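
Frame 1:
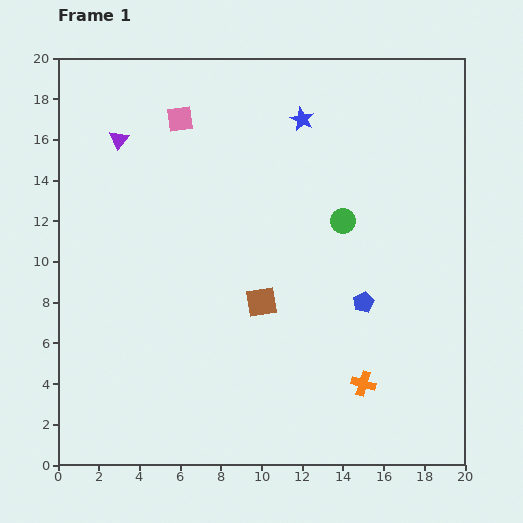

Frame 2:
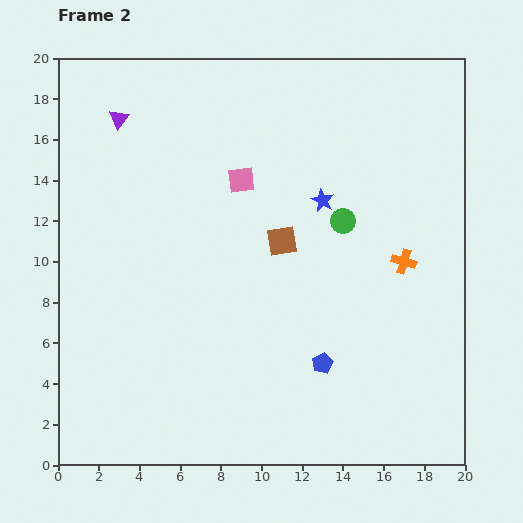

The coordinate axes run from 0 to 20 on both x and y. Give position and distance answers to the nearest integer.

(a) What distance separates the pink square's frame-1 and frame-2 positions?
4

The pink square moved from (6, 17) to (9, 14), a distance of √(3² + 3²) ≈ 4.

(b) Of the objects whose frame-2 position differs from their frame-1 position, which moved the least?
the purple triangle

(moved 1)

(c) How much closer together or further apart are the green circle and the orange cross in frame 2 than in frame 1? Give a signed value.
-4

Distance in frame 1: 8. Distance in frame 2: 4.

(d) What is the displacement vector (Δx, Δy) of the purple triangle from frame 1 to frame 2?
(0, 1)

The purple triangle was at (3, 16) in frame 1 and (3, 17) in frame 2.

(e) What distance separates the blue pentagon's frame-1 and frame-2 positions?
4

The blue pentagon moved from (15, 8) to (13, 5), a distance of √(2² + 3²) ≈ 4.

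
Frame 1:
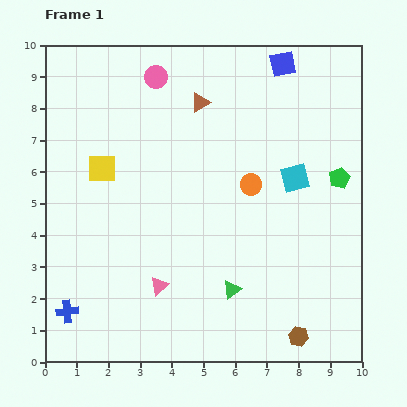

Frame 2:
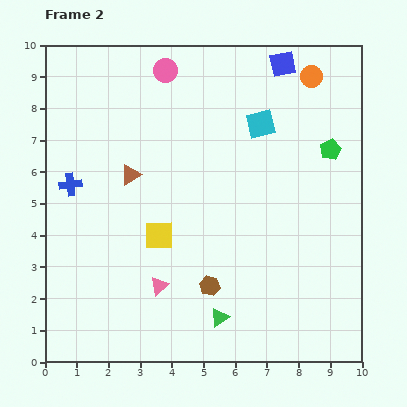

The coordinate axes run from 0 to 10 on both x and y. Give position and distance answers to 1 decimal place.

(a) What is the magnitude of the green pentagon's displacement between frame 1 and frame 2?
0.9

The green pentagon moved from (9.3, 5.8) to (9.0, 6.7), a distance of √(0.3² + 0.9²) ≈ 0.9.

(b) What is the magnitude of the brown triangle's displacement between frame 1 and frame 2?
3.2

The brown triangle moved from (4.9, 8.2) to (2.7, 5.9), a distance of √(2.2² + 2.3²) ≈ 3.2.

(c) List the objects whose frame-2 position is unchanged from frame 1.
the pink triangle, the blue square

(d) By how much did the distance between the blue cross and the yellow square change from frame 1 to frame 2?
-1.4

Distance in frame 1: 4.6. Distance in frame 2: 3.2.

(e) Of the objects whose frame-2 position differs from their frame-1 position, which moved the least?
the pink circle

(moved 0.4)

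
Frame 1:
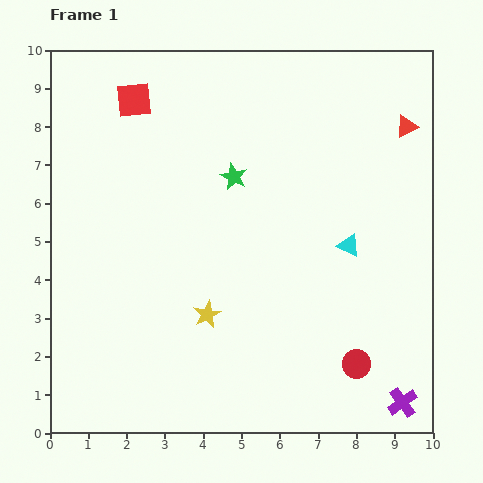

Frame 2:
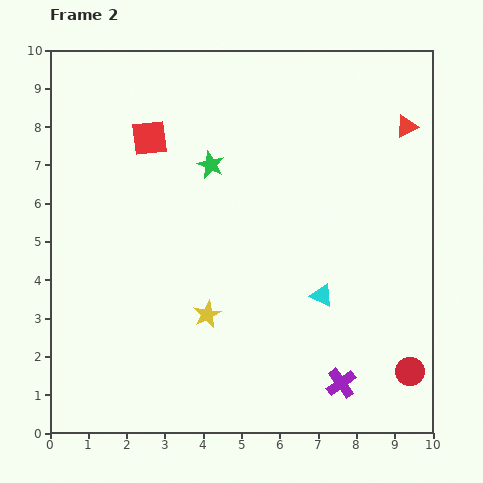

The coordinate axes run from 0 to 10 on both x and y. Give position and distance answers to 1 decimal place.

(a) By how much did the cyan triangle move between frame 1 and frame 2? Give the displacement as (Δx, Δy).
(-0.7, -1.3)

The cyan triangle was at (7.8, 4.9) in frame 1 and (7.1, 3.6) in frame 2.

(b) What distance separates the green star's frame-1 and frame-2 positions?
0.7

The green star moved from (4.8, 6.7) to (4.2, 7.0), a distance of √(0.6² + 0.3²) ≈ 0.7.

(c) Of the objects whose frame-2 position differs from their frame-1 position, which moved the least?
the green star

(moved 0.7)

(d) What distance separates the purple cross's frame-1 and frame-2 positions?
1.7

The purple cross moved from (9.2, 0.8) to (7.6, 1.3), a distance of √(1.6² + 0.5²) ≈ 1.7.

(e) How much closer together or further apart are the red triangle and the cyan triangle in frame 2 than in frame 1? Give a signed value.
+1.5

Distance in frame 1: 3.4. Distance in frame 2: 4.9.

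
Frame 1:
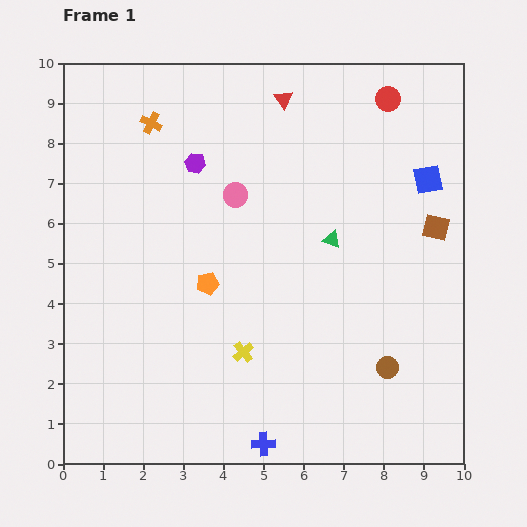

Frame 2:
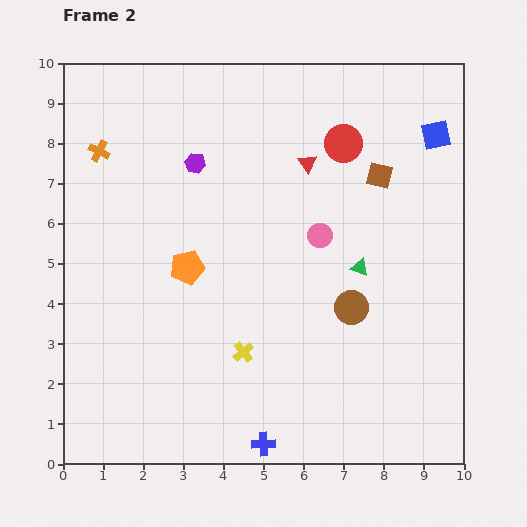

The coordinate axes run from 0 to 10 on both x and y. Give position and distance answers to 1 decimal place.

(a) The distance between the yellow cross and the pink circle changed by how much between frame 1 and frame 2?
-0.4

Distance in frame 1: 3.9. Distance in frame 2: 3.5.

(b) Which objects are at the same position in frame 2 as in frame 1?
the yellow cross, the blue cross, the purple hexagon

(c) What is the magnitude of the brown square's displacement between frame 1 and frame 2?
1.9

The brown square moved from (9.3, 5.9) to (7.9, 7.2), a distance of √(1.4² + 1.3²) ≈ 1.9.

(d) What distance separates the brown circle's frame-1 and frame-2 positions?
1.7

The brown circle moved from (8.1, 2.4) to (7.2, 3.9), a distance of √(0.9² + 1.5²) ≈ 1.7.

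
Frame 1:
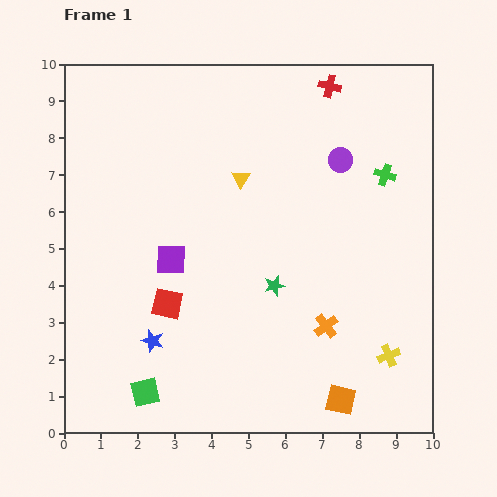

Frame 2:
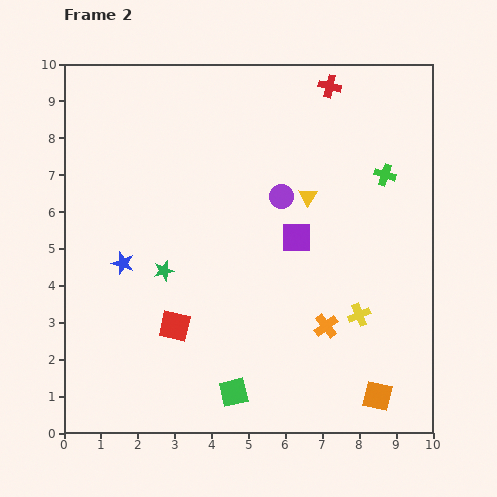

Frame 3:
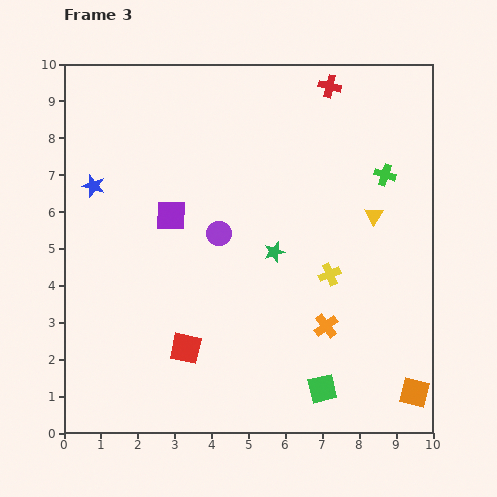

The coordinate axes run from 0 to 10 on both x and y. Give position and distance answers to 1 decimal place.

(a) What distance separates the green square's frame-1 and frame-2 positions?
2.4

The green square moved from (2.2, 1.1) to (4.6, 1.1), a distance of √(2.4² + 0.0²) ≈ 2.4.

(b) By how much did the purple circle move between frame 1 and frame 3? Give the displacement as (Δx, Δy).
(-3.3, -2.0)

The purple circle was at (7.5, 7.4) in frame 1 and (4.2, 5.4) in frame 3.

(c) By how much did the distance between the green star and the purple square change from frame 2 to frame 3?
-0.7

Distance in frame 2: 3.7. Distance in frame 3: 3.0.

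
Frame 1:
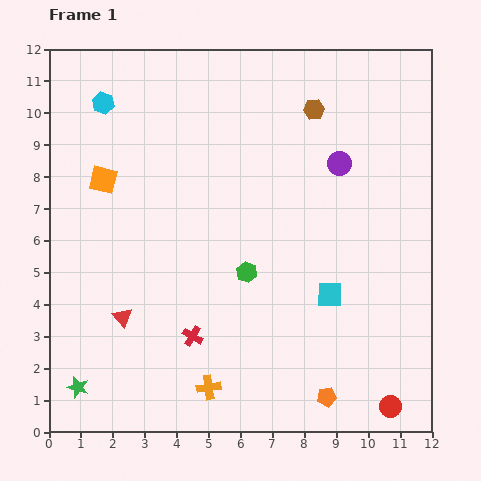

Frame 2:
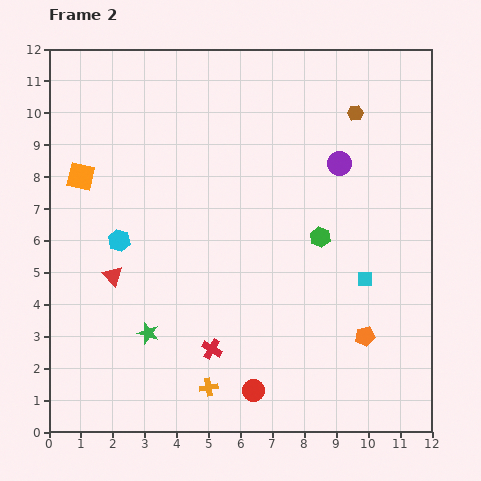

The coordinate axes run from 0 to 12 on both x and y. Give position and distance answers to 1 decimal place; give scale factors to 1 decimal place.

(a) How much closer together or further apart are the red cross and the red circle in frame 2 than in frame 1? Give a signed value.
-4.8

Distance in frame 1: 6.6. Distance in frame 2: 1.8.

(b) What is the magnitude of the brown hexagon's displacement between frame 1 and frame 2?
1.3

The brown hexagon moved from (8.3, 10.1) to (9.6, 10.0), a distance of √(1.3² + 0.1²) ≈ 1.3.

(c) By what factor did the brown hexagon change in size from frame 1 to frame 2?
0.8×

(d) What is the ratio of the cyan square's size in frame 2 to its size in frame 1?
0.6×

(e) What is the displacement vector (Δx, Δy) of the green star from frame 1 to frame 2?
(2.2, 1.7)

The green star was at (0.9, 1.4) in frame 1 and (3.1, 3.1) in frame 2.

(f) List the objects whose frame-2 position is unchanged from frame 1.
the purple circle, the orange cross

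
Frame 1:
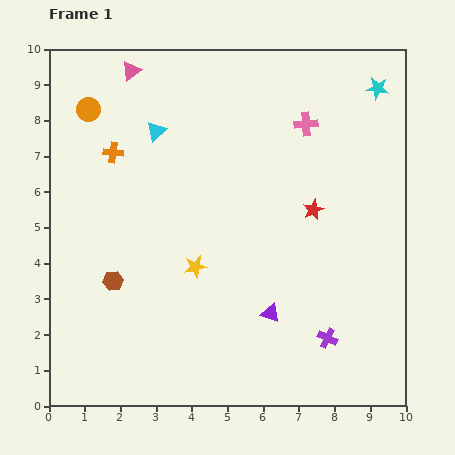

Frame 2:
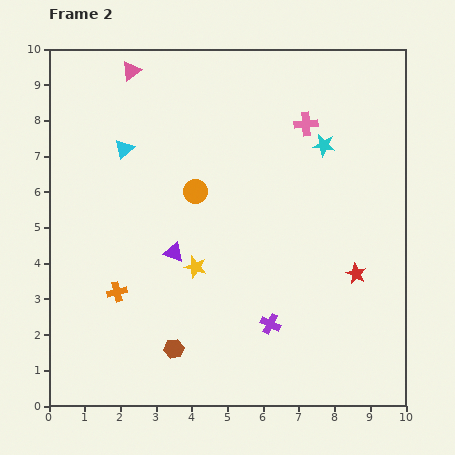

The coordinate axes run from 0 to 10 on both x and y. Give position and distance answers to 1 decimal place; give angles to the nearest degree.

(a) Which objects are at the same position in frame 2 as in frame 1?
the pink triangle, the pink cross, the yellow star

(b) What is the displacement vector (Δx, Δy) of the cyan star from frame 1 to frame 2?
(-1.5, -1.6)

The cyan star was at (9.2, 8.9) in frame 1 and (7.7, 7.3) in frame 2.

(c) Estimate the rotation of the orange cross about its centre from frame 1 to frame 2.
22° counter-clockwise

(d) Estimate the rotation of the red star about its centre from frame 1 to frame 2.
20° counter-clockwise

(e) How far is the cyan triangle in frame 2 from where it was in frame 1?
1.0

The cyan triangle moved from (3.0, 7.7) to (2.1, 7.2), a distance of √(0.9² + 0.5²) ≈ 1.0.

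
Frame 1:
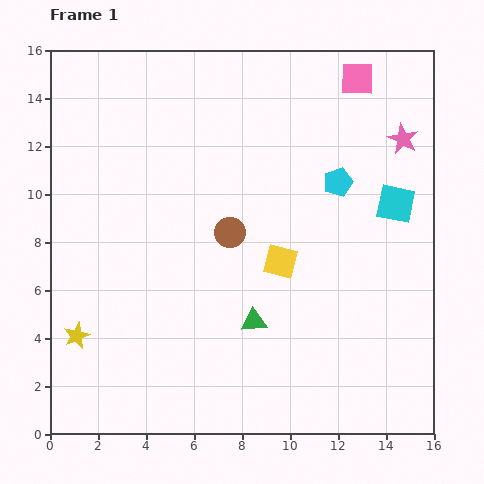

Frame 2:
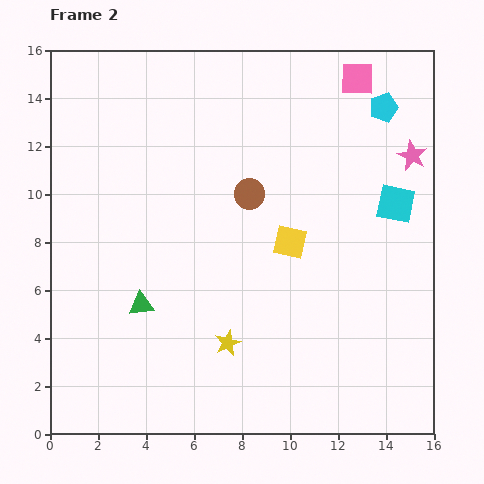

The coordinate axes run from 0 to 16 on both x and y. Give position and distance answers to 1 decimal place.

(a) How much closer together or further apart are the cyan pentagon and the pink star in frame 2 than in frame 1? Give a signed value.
-0.9

Distance in frame 1: 3.2. Distance in frame 2: 2.3.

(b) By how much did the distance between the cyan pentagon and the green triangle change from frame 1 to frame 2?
+6.2

Distance in frame 1: 6.8. Distance in frame 2: 13.0.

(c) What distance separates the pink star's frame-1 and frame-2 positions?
0.8

The pink star moved from (14.7, 12.3) to (15.1, 11.6), a distance of √(0.4² + 0.7²) ≈ 0.8.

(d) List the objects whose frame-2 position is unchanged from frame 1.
the pink square, the cyan square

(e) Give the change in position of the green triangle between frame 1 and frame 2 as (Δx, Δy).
(-4.7, 0.7)

The green triangle was at (8.5, 4.7) in frame 1 and (3.8, 5.4) in frame 2.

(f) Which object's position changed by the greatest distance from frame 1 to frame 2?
the yellow star

(moved 6.3; next 4.8)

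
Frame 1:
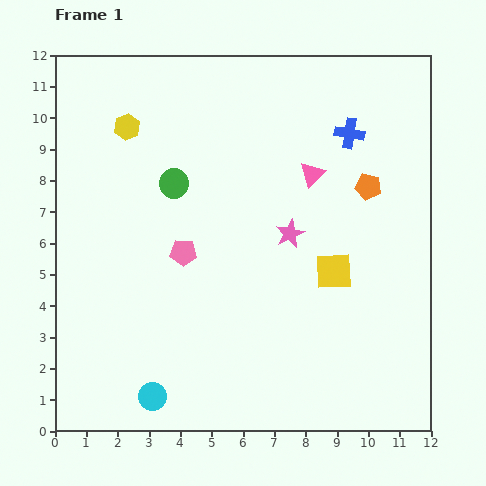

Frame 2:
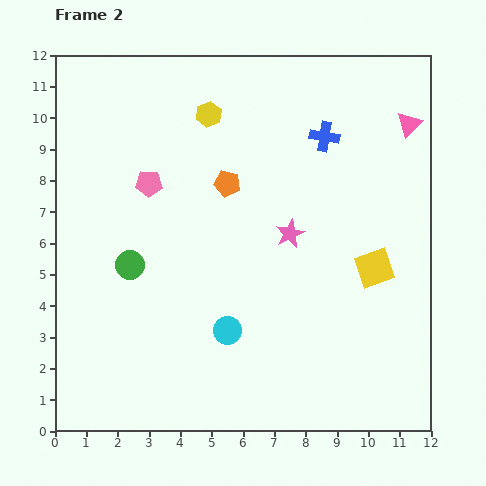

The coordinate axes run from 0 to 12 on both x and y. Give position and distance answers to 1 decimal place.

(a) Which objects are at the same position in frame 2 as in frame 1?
the pink star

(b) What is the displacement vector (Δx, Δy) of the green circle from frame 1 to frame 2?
(-1.4, -2.6)

The green circle was at (3.8, 7.9) in frame 1 and (2.4, 5.3) in frame 2.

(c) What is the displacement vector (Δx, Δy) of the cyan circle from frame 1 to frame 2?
(2.4, 2.1)

The cyan circle was at (3.1, 1.1) in frame 1 and (5.5, 3.2) in frame 2.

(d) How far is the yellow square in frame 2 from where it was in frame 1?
1.3

The yellow square moved from (8.9, 5.1) to (10.2, 5.2), a distance of √(1.3² + 0.1²) ≈ 1.3.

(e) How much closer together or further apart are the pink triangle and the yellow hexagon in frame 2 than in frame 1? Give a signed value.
+0.3

Distance in frame 1: 6.1. Distance in frame 2: 6.4.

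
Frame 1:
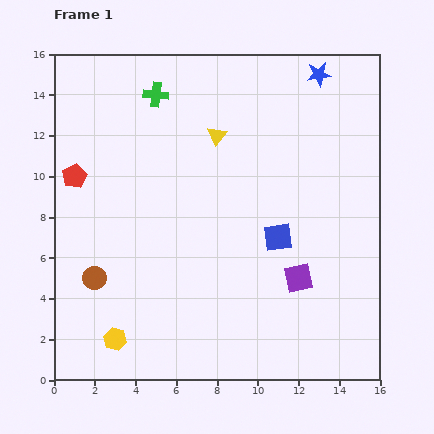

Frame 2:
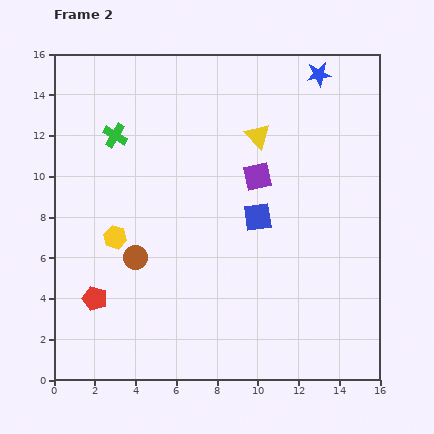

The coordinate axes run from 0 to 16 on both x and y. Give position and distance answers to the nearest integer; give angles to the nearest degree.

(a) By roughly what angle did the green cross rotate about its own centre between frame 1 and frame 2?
25° clockwise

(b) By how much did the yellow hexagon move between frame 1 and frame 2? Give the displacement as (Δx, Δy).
(0, 5)

The yellow hexagon was at (3, 2) in frame 1 and (3, 7) in frame 2.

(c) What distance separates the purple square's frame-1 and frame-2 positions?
5

The purple square moved from (12, 5) to (10, 10), a distance of √(2² + 5²) ≈ 5.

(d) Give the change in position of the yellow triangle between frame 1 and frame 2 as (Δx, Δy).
(2, 0)

The yellow triangle was at (8, 12) in frame 1 and (10, 12) in frame 2.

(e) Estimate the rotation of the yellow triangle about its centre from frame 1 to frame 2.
20° counter-clockwise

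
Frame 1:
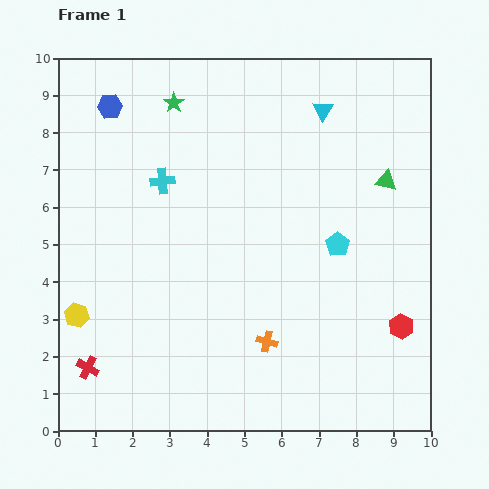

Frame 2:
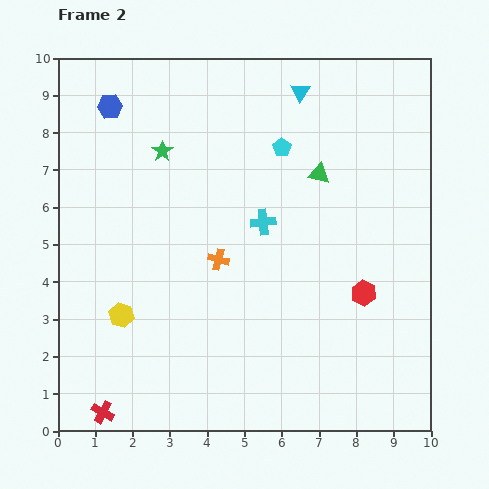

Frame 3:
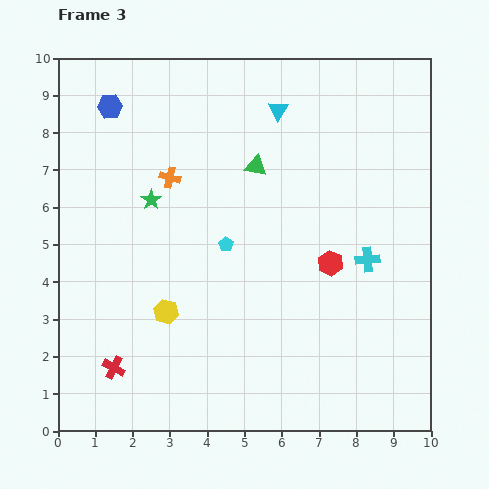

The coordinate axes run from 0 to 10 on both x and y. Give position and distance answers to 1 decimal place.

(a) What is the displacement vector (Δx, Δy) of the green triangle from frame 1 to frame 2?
(-1.8, 0.2)

The green triangle was at (8.8, 6.7) in frame 1 and (7.0, 6.9) in frame 2.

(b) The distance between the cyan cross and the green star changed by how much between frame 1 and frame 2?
+1.2

Distance in frame 1: 2.1. Distance in frame 2: 3.3.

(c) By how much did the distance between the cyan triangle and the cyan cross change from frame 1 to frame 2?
-1.1

Distance in frame 1: 4.7. Distance in frame 2: 3.6.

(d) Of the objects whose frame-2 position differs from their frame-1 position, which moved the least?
the cyan triangle

(moved 0.8)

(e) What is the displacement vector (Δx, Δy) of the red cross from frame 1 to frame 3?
(0.7, 0.0)

The red cross was at (0.8, 1.7) in frame 1 and (1.5, 1.7) in frame 3.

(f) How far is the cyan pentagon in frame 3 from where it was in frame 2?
3.0

The cyan pentagon moved from (6.0, 7.6) to (4.5, 5.0), a distance of √(1.5² + 2.6²) ≈ 3.0.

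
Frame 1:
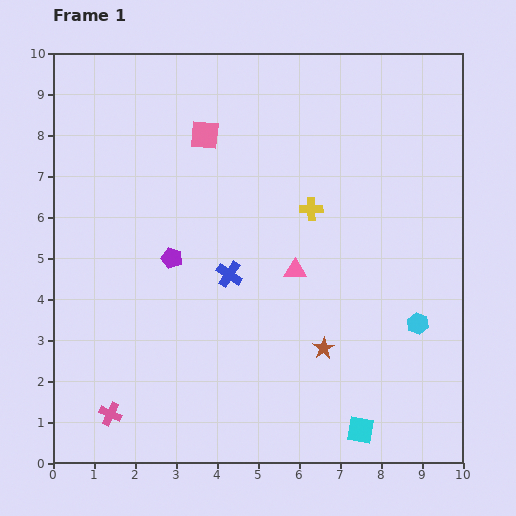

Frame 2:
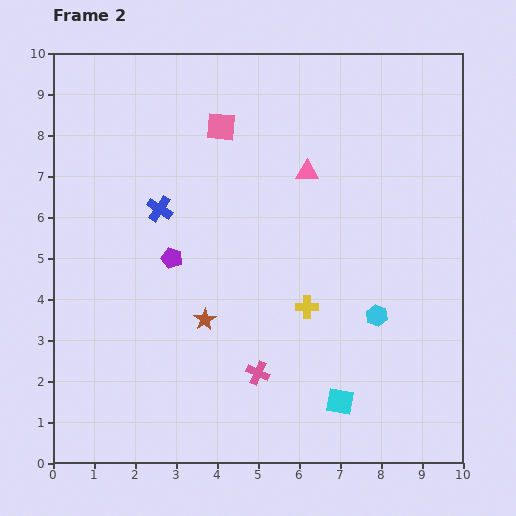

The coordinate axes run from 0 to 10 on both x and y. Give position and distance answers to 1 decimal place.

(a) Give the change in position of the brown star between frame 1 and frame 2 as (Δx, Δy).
(-2.9, 0.7)

The brown star was at (6.6, 2.8) in frame 1 and (3.7, 3.5) in frame 2.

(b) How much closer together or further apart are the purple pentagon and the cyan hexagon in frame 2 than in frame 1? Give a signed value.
-1.0

Distance in frame 1: 6.2. Distance in frame 2: 5.2.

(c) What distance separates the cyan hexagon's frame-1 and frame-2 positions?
1.0

The cyan hexagon moved from (8.9, 3.4) to (7.9, 3.6), a distance of √(1.0² + 0.2²) ≈ 1.0.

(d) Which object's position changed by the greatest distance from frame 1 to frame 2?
the pink cross

(moved 3.7; next 3.0)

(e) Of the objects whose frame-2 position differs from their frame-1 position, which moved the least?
the pink square

(moved 0.4)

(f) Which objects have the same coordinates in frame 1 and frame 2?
the purple pentagon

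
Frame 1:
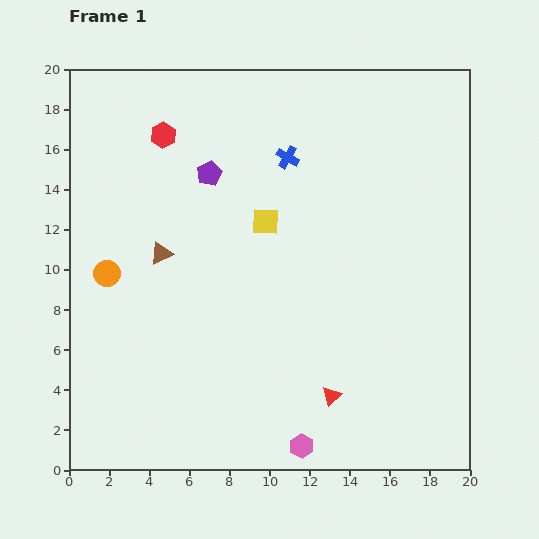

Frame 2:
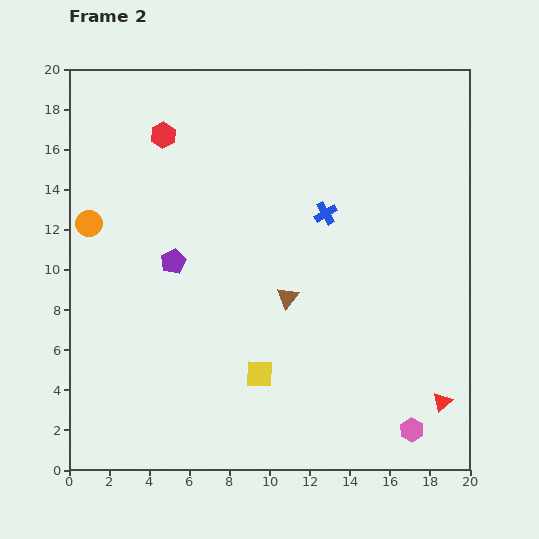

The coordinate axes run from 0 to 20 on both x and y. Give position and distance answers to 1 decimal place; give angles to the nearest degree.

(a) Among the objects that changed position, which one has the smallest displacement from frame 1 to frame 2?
the orange circle

(moved 2.7)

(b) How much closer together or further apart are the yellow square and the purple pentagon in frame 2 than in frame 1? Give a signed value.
+3.4

Distance in frame 1: 3.7. Distance in frame 2: 7.1.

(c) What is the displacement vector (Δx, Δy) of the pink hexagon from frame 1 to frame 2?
(5.5, 0.8)

The pink hexagon was at (11.6, 1.2) in frame 1 and (17.1, 2.0) in frame 2.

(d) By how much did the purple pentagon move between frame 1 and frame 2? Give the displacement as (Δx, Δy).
(-1.8, -4.4)

The purple pentagon was at (7.0, 14.8) in frame 1 and (5.2, 10.4) in frame 2.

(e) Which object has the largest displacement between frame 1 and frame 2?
the yellow square

(moved 7.6; next 6.7)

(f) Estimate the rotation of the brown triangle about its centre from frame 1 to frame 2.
26° counter-clockwise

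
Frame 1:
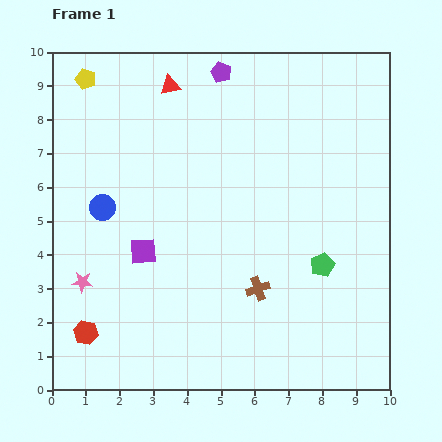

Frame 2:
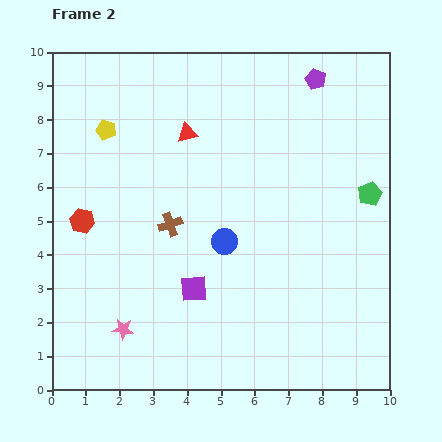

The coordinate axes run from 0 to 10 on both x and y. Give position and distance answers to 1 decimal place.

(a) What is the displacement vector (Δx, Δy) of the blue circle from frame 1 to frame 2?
(3.6, -1.0)

The blue circle was at (1.5, 5.4) in frame 1 and (5.1, 4.4) in frame 2.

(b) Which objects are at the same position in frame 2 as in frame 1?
none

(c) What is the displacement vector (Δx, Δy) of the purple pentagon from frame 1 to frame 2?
(2.8, -0.2)

The purple pentagon was at (5.0, 9.4) in frame 1 and (7.8, 9.2) in frame 2.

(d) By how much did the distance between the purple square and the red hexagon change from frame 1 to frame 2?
+1.0

Distance in frame 1: 2.9. Distance in frame 2: 3.9.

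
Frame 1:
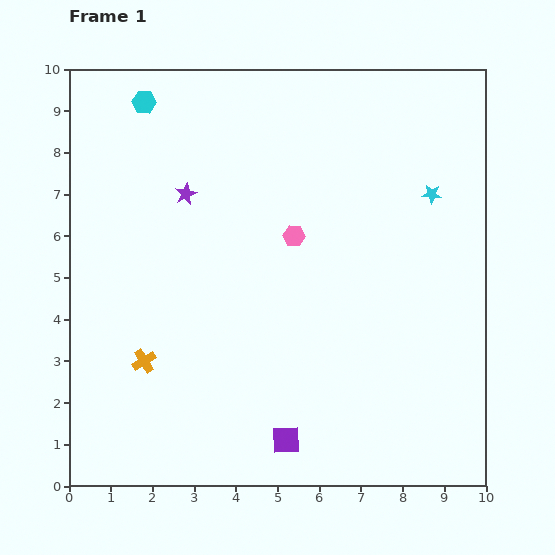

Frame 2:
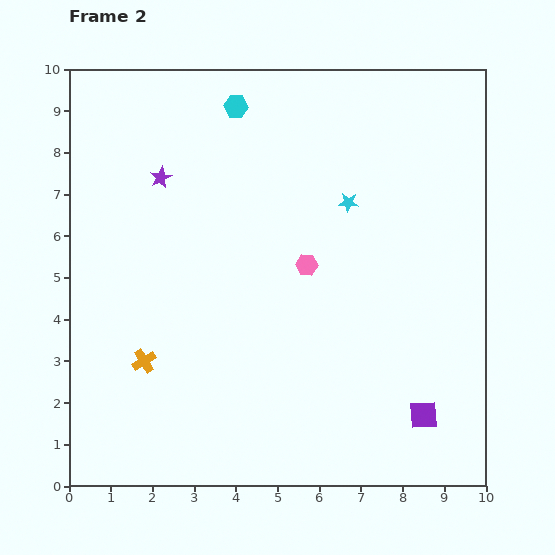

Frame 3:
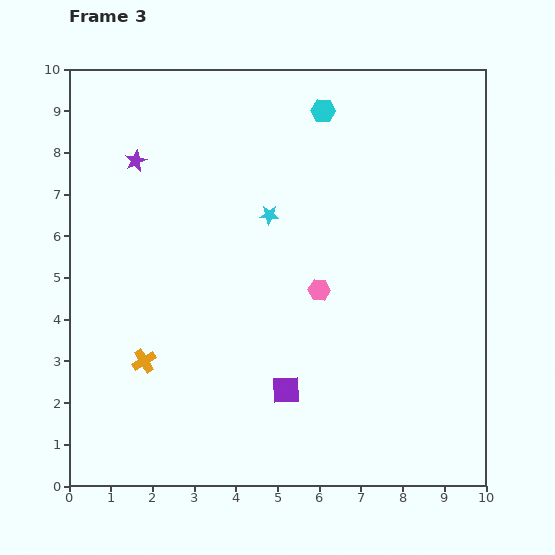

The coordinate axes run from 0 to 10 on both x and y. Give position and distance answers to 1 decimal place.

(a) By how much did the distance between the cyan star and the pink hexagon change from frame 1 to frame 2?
-1.6

Distance in frame 1: 3.4. Distance in frame 2: 1.8.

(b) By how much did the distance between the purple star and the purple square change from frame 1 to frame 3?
+0.2

Distance in frame 1: 6.4. Distance in frame 3: 6.6.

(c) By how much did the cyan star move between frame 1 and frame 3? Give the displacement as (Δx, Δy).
(-3.9, -0.5)

The cyan star was at (8.7, 7.0) in frame 1 and (4.8, 6.5) in frame 3.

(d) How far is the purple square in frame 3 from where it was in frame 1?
1.2

The purple square moved from (5.2, 1.1) to (5.2, 2.3), a distance of √(0.0² + 1.2²) ≈ 1.2.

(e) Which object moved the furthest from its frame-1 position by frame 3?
the cyan hexagon

(moved 4.3; next 3.9)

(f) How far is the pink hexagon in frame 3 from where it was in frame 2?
0.7

The pink hexagon moved from (5.7, 5.3) to (6.0, 4.7), a distance of √(0.3² + 0.6²) ≈ 0.7.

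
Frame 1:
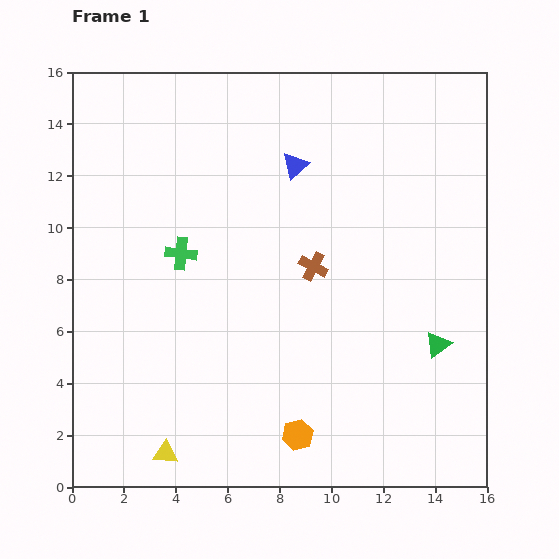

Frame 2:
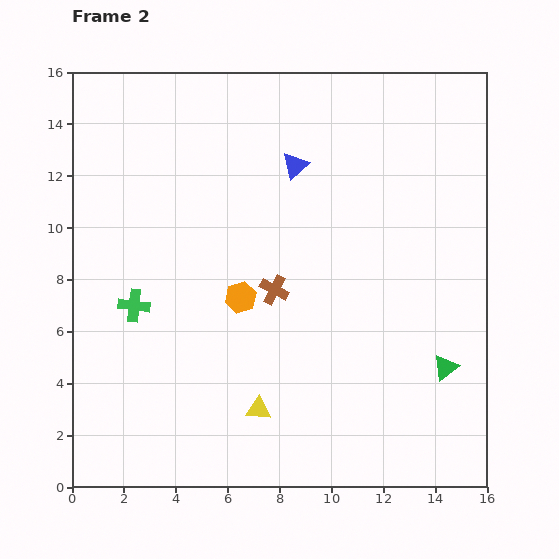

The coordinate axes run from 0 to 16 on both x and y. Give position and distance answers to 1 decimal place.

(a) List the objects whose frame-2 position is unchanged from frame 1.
the blue triangle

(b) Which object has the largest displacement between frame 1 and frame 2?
the orange hexagon

(moved 5.7; next 4.0)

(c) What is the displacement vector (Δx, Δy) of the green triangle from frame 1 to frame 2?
(0.3, -0.9)

The green triangle was at (14.1, 5.5) in frame 1 and (14.4, 4.6) in frame 2.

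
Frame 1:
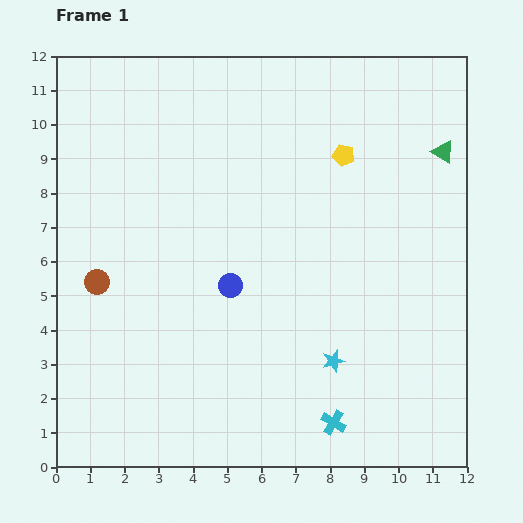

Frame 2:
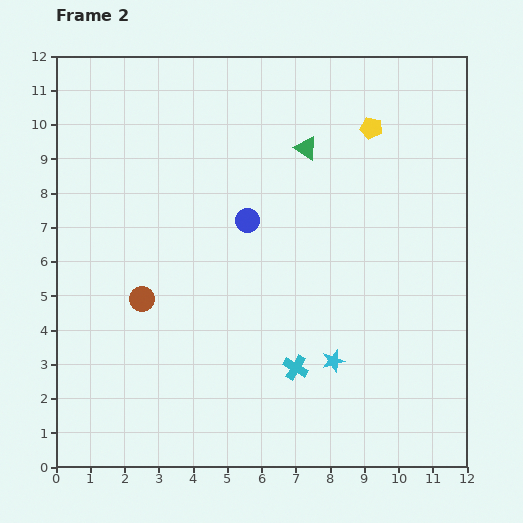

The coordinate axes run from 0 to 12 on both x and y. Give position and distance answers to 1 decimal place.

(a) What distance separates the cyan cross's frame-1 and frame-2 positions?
1.9

The cyan cross moved from (8.1, 1.3) to (7.0, 2.9), a distance of √(1.1² + 1.6²) ≈ 1.9.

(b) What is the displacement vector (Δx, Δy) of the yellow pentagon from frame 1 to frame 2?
(0.8, 0.8)

The yellow pentagon was at (8.4, 9.1) in frame 1 and (9.2, 9.9) in frame 2.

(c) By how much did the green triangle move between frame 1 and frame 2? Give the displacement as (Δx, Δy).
(-4.0, 0.1)

The green triangle was at (11.3, 9.2) in frame 1 and (7.3, 9.3) in frame 2.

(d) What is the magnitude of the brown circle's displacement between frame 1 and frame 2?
1.4

The brown circle moved from (1.2, 5.4) to (2.5, 4.9), a distance of √(1.3² + 0.5²) ≈ 1.4.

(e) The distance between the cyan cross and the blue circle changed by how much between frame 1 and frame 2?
-0.5

Distance in frame 1: 5.0. Distance in frame 2: 4.5.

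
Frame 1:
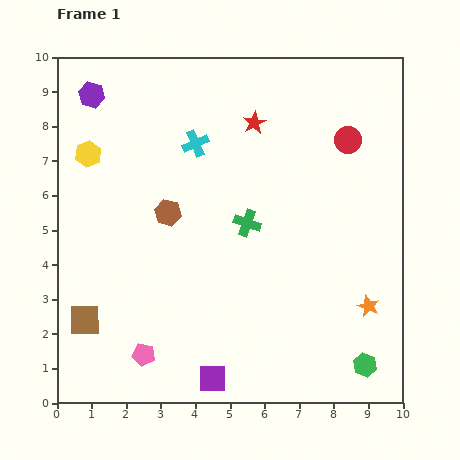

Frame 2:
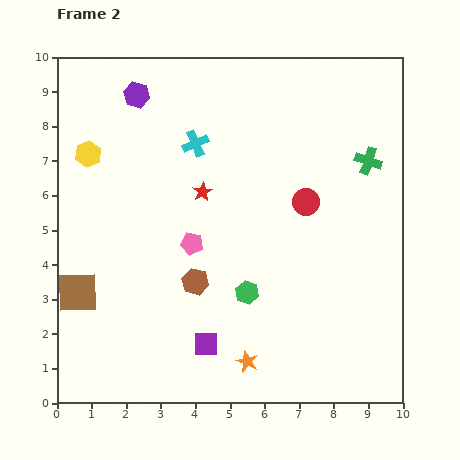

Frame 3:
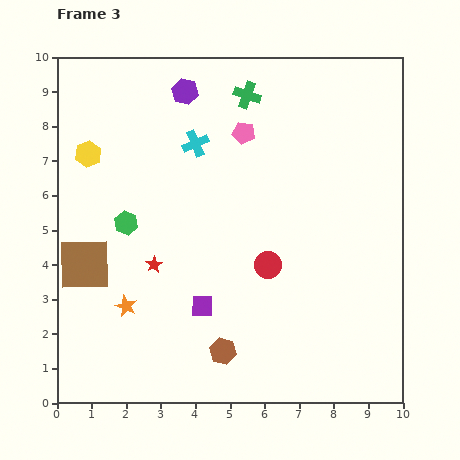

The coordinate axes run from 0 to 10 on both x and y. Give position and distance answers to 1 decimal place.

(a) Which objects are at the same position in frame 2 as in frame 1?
the yellow hexagon, the cyan cross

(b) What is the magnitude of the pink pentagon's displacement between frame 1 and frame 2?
3.5

The pink pentagon moved from (2.5, 1.4) to (3.9, 4.6), a distance of √(1.4² + 3.2²) ≈ 3.5.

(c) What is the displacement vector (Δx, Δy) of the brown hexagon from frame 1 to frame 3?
(1.6, -4.0)

The brown hexagon was at (3.2, 5.5) in frame 1 and (4.8, 1.5) in frame 3.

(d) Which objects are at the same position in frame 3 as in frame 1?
the yellow hexagon, the cyan cross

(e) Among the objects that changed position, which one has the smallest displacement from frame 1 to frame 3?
the brown square

(moved 1.6)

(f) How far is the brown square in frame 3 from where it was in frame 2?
0.8

The brown square moved from (0.6, 3.2) to (0.8, 4.0), a distance of √(0.2² + 0.8²) ≈ 0.8.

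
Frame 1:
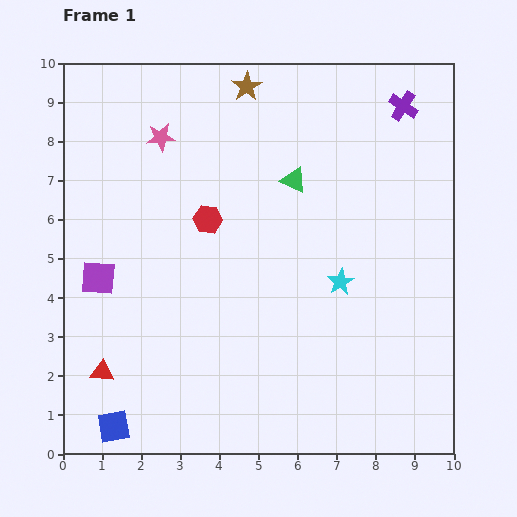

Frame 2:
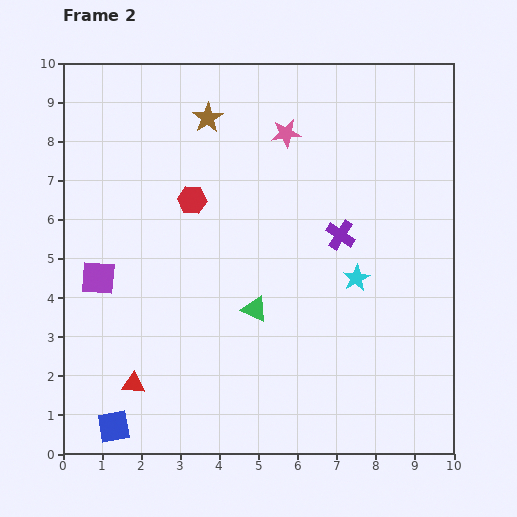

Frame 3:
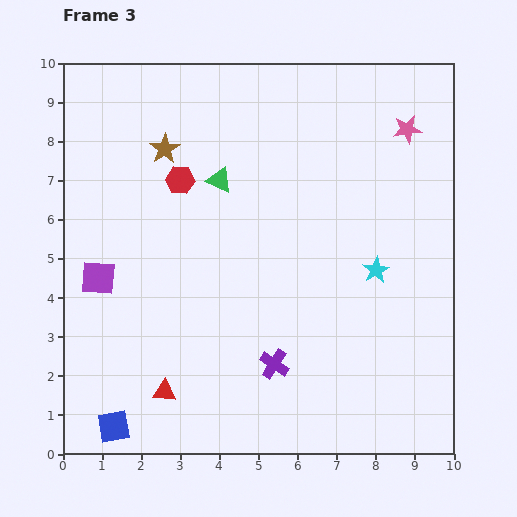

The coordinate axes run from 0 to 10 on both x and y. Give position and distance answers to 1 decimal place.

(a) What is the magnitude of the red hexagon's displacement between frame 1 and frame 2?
0.6

The red hexagon moved from (3.7, 6.0) to (3.3, 6.5), a distance of √(0.4² + 0.5²) ≈ 0.6.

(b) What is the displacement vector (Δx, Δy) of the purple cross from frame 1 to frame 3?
(-3.3, -6.6)

The purple cross was at (8.7, 8.9) in frame 1 and (5.4, 2.3) in frame 3.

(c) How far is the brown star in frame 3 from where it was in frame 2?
1.4

The brown star moved from (3.7, 8.6) to (2.6, 7.8), a distance of √(1.1² + 0.8²) ≈ 1.4.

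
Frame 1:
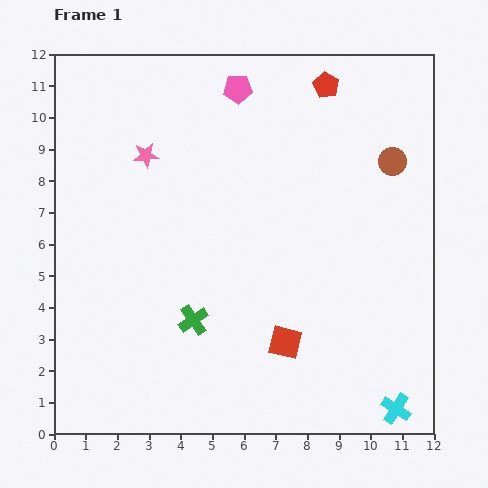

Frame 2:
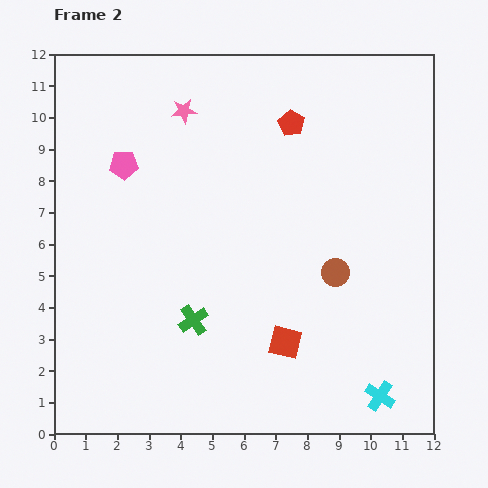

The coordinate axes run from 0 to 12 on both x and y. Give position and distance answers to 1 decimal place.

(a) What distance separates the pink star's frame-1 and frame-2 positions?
1.8

The pink star moved from (2.9, 8.8) to (4.1, 10.2), a distance of √(1.2² + 1.4²) ≈ 1.8.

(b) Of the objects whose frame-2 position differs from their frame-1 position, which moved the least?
the cyan cross

(moved 0.6)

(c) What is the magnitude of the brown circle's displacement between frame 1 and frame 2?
3.9

The brown circle moved from (10.7, 8.6) to (8.9, 5.1), a distance of √(1.8² + 3.5²) ≈ 3.9.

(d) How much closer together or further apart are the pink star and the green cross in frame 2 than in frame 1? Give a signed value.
+1.2

Distance in frame 1: 5.4. Distance in frame 2: 6.6.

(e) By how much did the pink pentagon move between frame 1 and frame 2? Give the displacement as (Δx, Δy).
(-3.6, -2.4)

The pink pentagon was at (5.8, 10.9) in frame 1 and (2.2, 8.5) in frame 2.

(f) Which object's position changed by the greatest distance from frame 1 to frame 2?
the pink pentagon

(moved 4.3; next 3.9)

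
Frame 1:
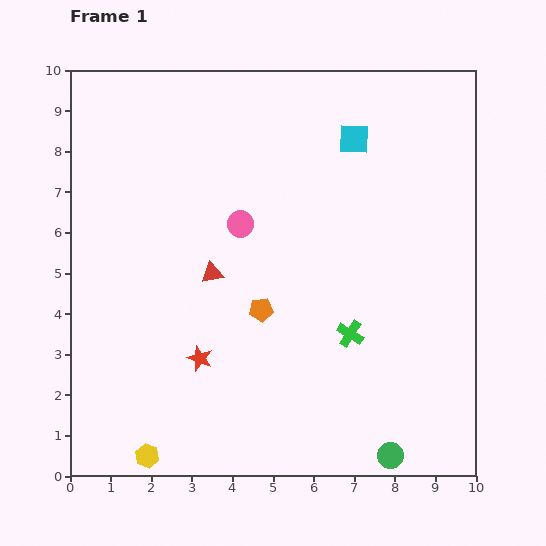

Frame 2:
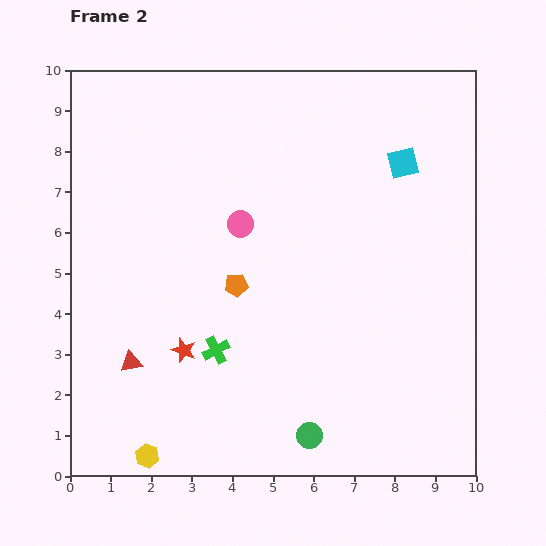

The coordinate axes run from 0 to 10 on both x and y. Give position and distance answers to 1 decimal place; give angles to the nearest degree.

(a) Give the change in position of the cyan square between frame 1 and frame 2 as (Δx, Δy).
(1.2, -0.6)

The cyan square was at (7.0, 8.3) in frame 1 and (8.2, 7.7) in frame 2.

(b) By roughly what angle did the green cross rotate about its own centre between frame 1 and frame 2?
30° clockwise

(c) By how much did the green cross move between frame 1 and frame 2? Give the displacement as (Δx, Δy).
(-3.3, -0.4)

The green cross was at (6.9, 3.5) in frame 1 and (3.6, 3.1) in frame 2.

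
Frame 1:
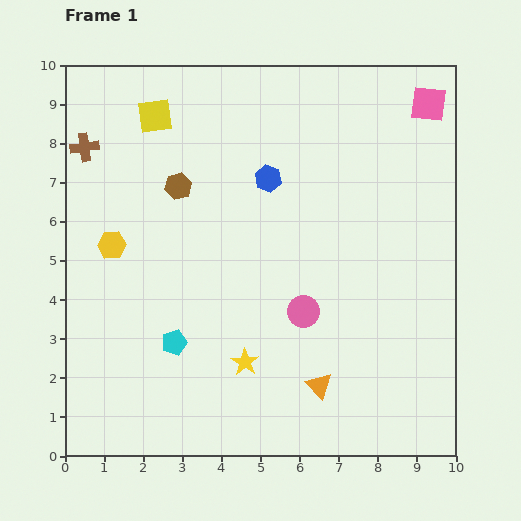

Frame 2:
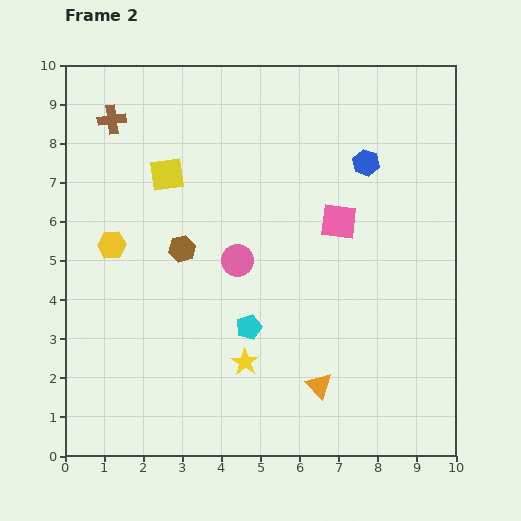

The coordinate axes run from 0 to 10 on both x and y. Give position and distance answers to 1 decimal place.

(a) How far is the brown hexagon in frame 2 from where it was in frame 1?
1.6

The brown hexagon moved from (2.9, 6.9) to (3.0, 5.3), a distance of √(0.1² + 1.6²) ≈ 1.6.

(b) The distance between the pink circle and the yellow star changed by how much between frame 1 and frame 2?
+0.6

Distance in frame 1: 2.0. Distance in frame 2: 2.6.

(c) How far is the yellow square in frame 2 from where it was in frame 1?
1.5

The yellow square moved from (2.3, 8.7) to (2.6, 7.2), a distance of √(0.3² + 1.5²) ≈ 1.5.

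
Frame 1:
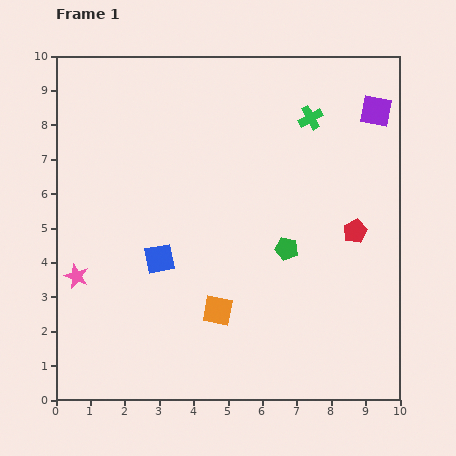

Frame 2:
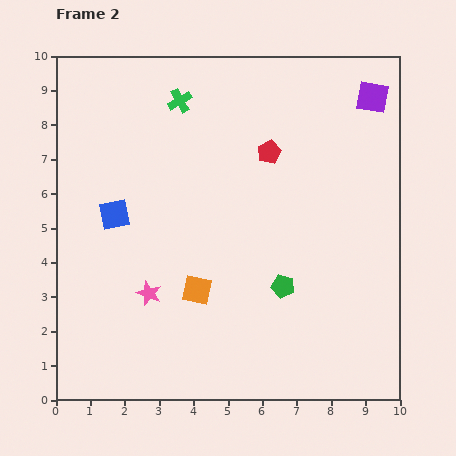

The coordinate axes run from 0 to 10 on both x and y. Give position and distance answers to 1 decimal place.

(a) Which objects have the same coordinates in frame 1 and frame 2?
none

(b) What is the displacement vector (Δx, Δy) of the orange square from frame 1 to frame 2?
(-0.6, 0.6)

The orange square was at (4.7, 2.6) in frame 1 and (4.1, 3.2) in frame 2.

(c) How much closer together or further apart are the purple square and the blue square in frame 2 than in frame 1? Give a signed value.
+0.6

Distance in frame 1: 7.6. Distance in frame 2: 8.2.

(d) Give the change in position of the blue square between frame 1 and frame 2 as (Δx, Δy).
(-1.3, 1.3)

The blue square was at (3.0, 4.1) in frame 1 and (1.7, 5.4) in frame 2.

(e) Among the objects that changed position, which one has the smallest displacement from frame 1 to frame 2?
the purple square

(moved 0.4)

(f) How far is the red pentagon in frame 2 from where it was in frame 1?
3.4

The red pentagon moved from (8.7, 4.9) to (6.2, 7.2), a distance of √(2.5² + 2.3²) ≈ 3.4.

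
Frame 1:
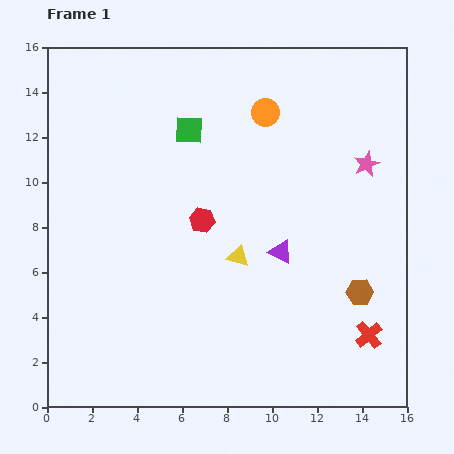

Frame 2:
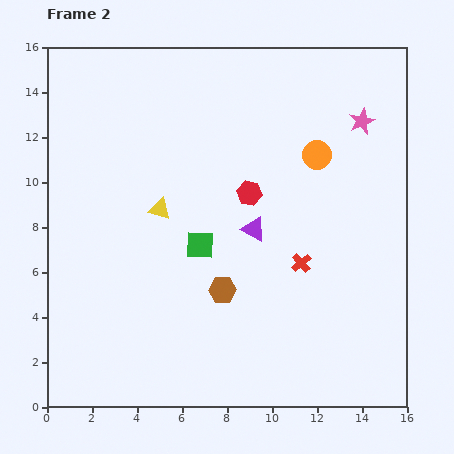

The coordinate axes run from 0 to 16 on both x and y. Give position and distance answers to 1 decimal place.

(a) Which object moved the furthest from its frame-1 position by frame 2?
the brown hexagon

(moved 6.1; next 5.1)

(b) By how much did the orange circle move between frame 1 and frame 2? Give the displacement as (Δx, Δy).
(2.3, -1.9)

The orange circle was at (9.7, 13.1) in frame 1 and (12.0, 11.2) in frame 2.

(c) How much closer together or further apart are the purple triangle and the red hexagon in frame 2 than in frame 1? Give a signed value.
-2.2

Distance in frame 1: 3.8. Distance in frame 2: 1.6.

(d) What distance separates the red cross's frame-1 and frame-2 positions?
4.4

The red cross moved from (14.3, 3.2) to (11.3, 6.4), a distance of √(3.0² + 3.2²) ≈ 4.4.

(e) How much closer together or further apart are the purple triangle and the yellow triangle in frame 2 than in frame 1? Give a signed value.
+2.4

Distance in frame 1: 1.9. Distance in frame 2: 4.3.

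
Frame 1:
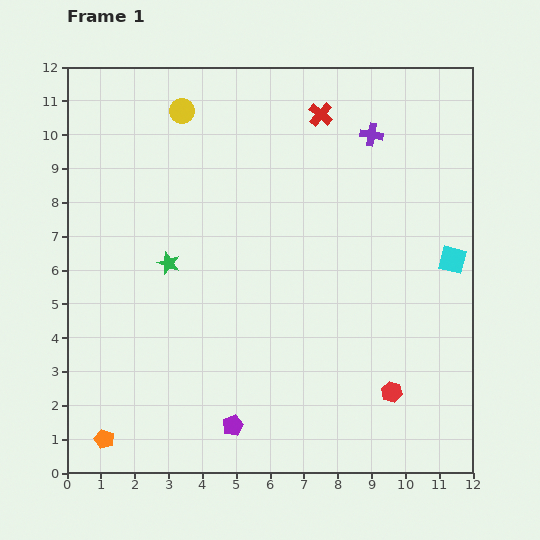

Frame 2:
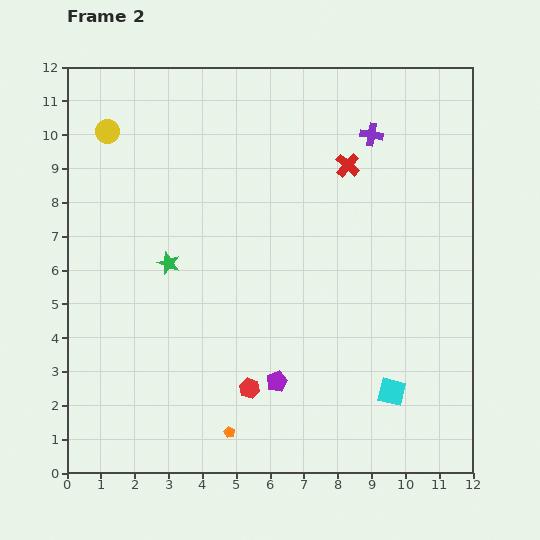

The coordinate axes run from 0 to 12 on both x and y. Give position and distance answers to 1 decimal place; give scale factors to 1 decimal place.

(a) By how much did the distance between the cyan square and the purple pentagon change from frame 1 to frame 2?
-4.7

Distance in frame 1: 8.1. Distance in frame 2: 3.4.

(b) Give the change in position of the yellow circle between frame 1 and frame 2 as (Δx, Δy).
(-2.2, -0.6)

The yellow circle was at (3.4, 10.7) in frame 1 and (1.2, 10.1) in frame 2.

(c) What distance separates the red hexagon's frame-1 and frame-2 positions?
4.2

The red hexagon moved from (9.6, 2.4) to (5.4, 2.5), a distance of √(4.2² + 0.1²) ≈ 4.2.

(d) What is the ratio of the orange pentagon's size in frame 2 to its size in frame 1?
0.6×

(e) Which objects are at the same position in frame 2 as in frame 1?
the purple cross, the green star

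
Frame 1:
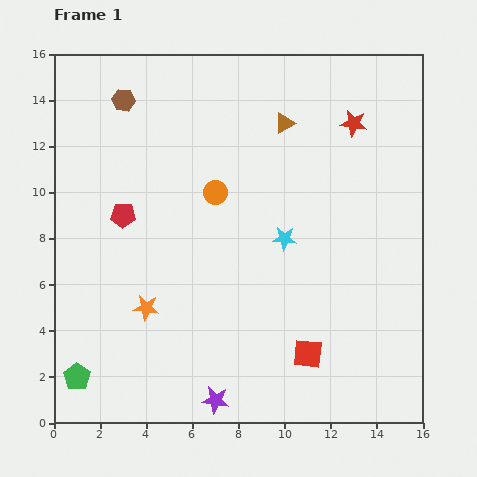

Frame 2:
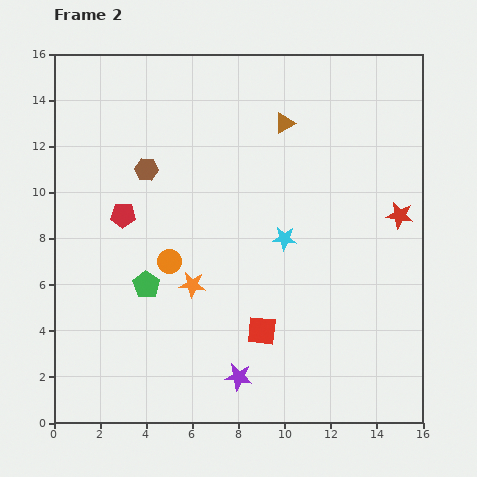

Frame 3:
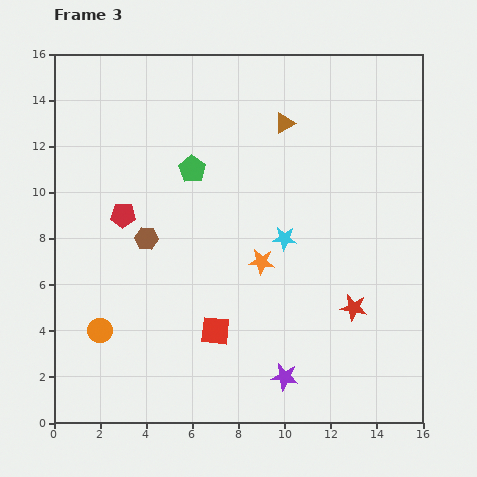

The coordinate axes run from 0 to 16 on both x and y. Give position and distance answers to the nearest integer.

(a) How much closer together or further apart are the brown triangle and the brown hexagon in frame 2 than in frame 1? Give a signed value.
-1

Distance in frame 1: 7. Distance in frame 2: 6.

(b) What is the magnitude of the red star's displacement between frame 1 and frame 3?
8

The red star moved from (13, 13) to (13, 5), a distance of √(0² + 8²) ≈ 8.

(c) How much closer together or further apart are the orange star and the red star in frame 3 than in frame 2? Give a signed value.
-5

Distance in frame 2: 9. Distance in frame 3: 4.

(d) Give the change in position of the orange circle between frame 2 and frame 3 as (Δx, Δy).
(-3, -3)

The orange circle was at (5, 7) in frame 2 and (2, 4) in frame 3.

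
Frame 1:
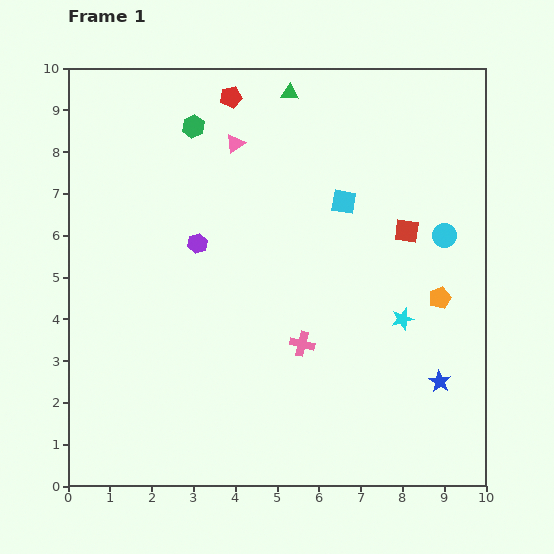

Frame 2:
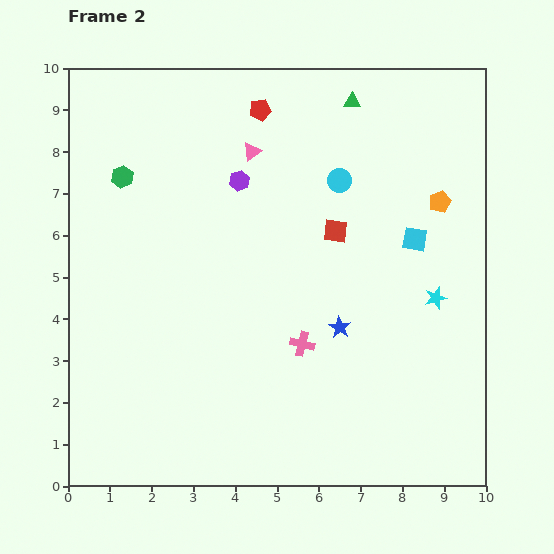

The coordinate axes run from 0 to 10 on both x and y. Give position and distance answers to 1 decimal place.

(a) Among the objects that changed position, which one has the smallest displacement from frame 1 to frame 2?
the pink triangle

(moved 0.4)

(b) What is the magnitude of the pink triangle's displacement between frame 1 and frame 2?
0.4

The pink triangle moved from (4.0, 8.2) to (4.4, 8.0), a distance of √(0.4² + 0.2²) ≈ 0.4.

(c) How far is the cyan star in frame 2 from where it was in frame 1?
0.9

The cyan star moved from (8.0, 4.0) to (8.8, 4.5), a distance of √(0.8² + 0.5²) ≈ 0.9.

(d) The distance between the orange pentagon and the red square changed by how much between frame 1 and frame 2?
+0.8

Distance in frame 1: 1.8. Distance in frame 2: 2.6.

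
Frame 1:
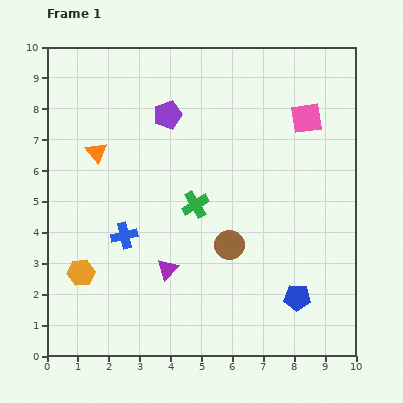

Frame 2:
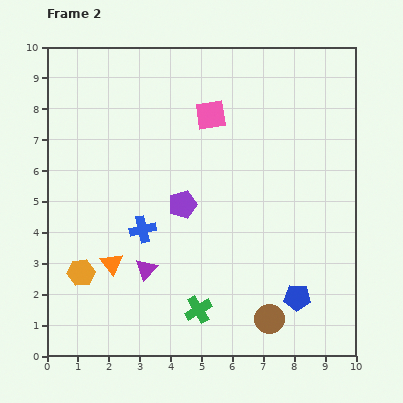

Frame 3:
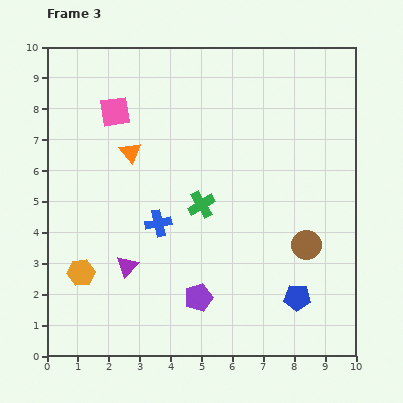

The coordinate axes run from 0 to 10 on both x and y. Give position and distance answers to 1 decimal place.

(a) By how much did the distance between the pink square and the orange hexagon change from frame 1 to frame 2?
-2.2

Distance in frame 1: 8.8. Distance in frame 2: 6.6.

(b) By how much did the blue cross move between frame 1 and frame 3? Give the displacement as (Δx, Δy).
(1.1, 0.4)

The blue cross was at (2.5, 3.9) in frame 1 and (3.6, 4.3) in frame 3.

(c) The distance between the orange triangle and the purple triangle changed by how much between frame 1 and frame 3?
-0.7

Distance in frame 1: 4.4. Distance in frame 3: 3.7.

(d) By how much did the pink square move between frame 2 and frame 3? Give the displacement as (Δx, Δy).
(-3.1, 0.1)

The pink square was at (5.3, 7.8) in frame 2 and (2.2, 7.9) in frame 3.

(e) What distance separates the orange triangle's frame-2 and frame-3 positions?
3.6

The orange triangle moved from (2.1, 3.0) to (2.7, 6.6), a distance of √(0.6² + 3.6²) ≈ 3.6.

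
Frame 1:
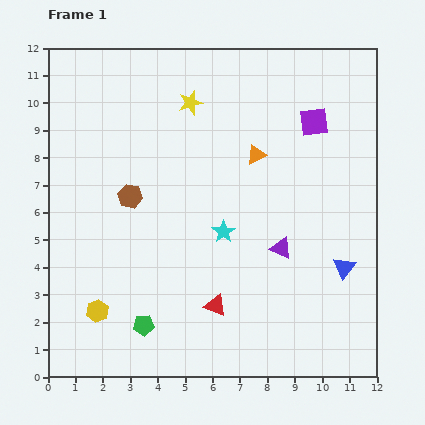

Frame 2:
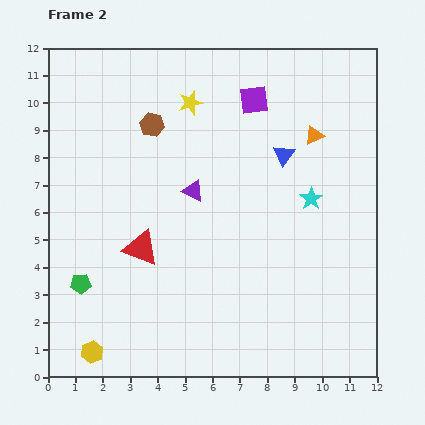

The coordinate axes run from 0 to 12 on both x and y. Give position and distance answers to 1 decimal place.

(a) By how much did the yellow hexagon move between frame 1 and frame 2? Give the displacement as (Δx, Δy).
(-0.2, -1.5)

The yellow hexagon was at (1.8, 2.4) in frame 1 and (1.6, 0.9) in frame 2.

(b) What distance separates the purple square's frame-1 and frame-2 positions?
2.3

The purple square moved from (9.7, 9.3) to (7.5, 10.1), a distance of √(2.2² + 0.8²) ≈ 2.3.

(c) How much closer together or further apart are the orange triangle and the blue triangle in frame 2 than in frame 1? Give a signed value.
-3.9

Distance in frame 1: 5.2. Distance in frame 2: 1.3.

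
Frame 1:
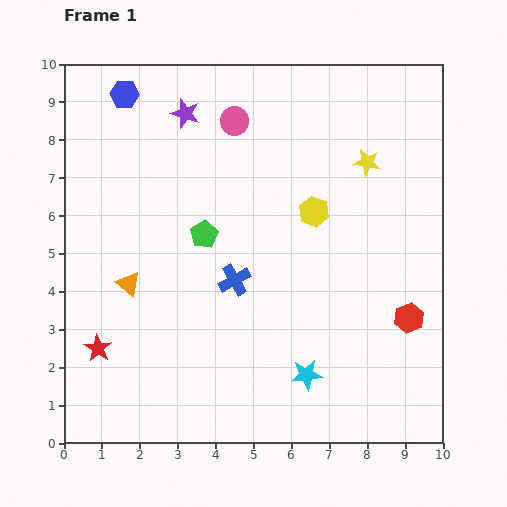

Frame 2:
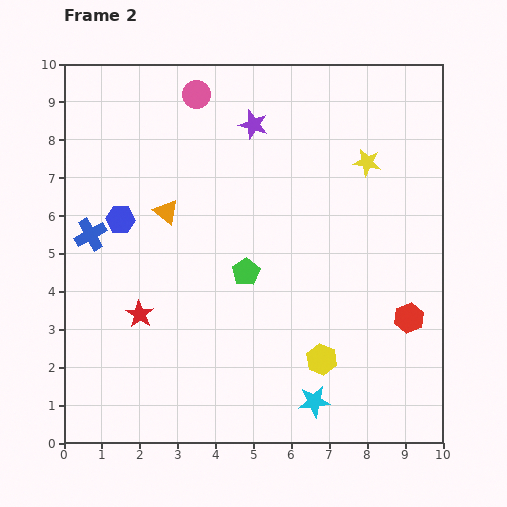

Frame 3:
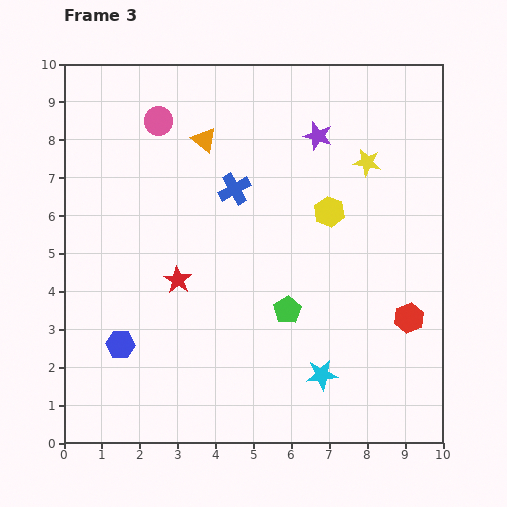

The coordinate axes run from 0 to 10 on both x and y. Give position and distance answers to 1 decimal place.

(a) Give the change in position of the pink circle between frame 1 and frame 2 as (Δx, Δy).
(-1.0, 0.7)

The pink circle was at (4.5, 8.5) in frame 1 and (3.5, 9.2) in frame 2.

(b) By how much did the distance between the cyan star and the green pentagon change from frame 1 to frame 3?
-2.7

Distance in frame 1: 4.6. Distance in frame 3: 1.9.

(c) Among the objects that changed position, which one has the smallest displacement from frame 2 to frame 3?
the cyan star

(moved 0.7)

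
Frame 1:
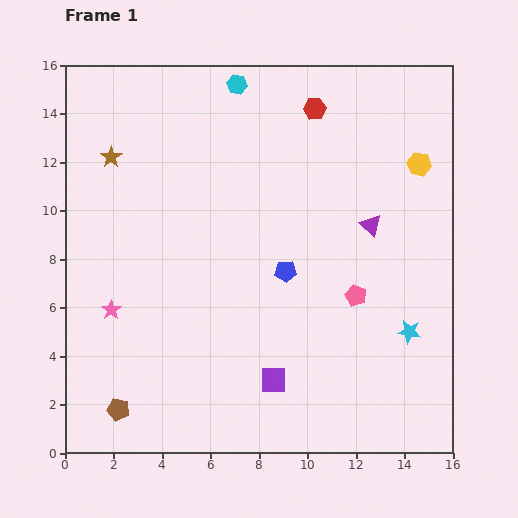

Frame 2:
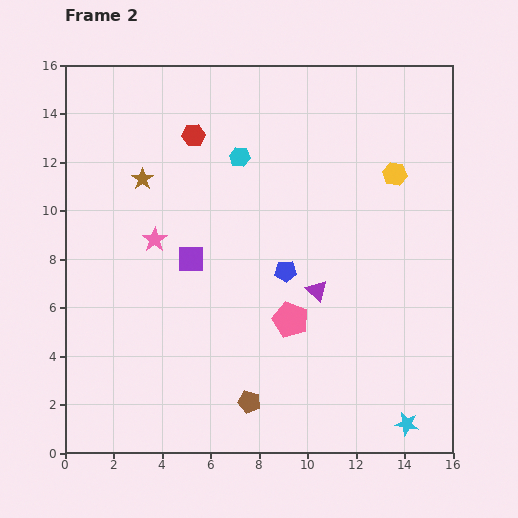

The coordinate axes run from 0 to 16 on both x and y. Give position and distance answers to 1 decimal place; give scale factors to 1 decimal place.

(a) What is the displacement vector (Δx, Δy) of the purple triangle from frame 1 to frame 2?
(-2.2, -2.7)

The purple triangle was at (12.6, 9.4) in frame 1 and (10.4, 6.7) in frame 2.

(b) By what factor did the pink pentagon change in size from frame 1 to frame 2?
1.7×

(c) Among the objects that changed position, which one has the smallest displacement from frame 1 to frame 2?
the yellow hexagon

(moved 1.1)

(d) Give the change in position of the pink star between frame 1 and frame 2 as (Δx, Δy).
(1.8, 2.9)

The pink star was at (1.9, 5.9) in frame 1 and (3.7, 8.8) in frame 2.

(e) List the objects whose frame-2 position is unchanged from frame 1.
the blue pentagon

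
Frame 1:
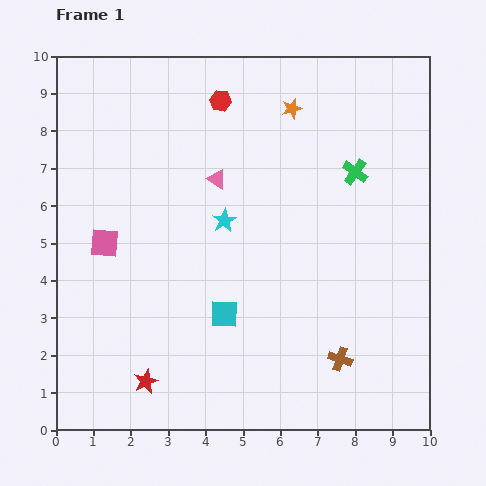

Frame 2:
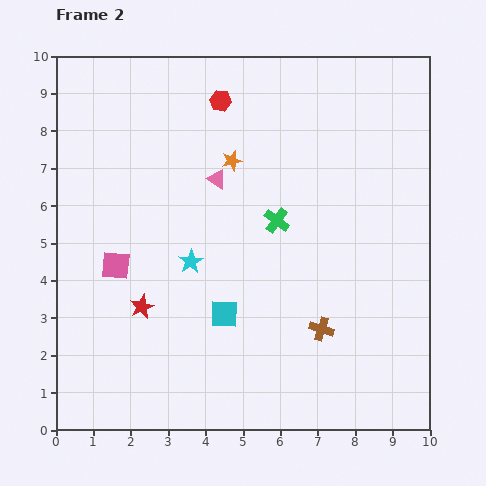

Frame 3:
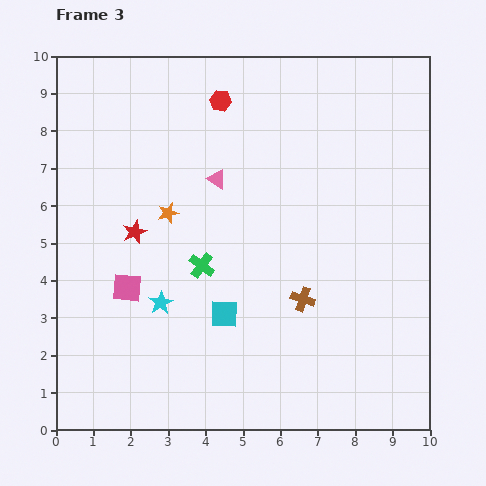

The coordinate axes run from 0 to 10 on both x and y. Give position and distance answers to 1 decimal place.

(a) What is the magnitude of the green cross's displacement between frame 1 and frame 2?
2.5

The green cross moved from (8.0, 6.9) to (5.9, 5.6), a distance of √(2.1² + 1.3²) ≈ 2.5.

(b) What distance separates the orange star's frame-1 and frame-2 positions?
2.1

The orange star moved from (6.3, 8.6) to (4.7, 7.2), a distance of √(1.6² + 1.4²) ≈ 2.1.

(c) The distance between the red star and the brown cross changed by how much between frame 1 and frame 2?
-0.4

Distance in frame 1: 5.2. Distance in frame 2: 4.8.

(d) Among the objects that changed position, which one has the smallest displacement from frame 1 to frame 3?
the pink square

(moved 1.3)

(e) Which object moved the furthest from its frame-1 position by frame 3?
the green cross

(moved 4.8; next 4.3)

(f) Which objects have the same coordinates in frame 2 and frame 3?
the pink triangle, the cyan square, the red hexagon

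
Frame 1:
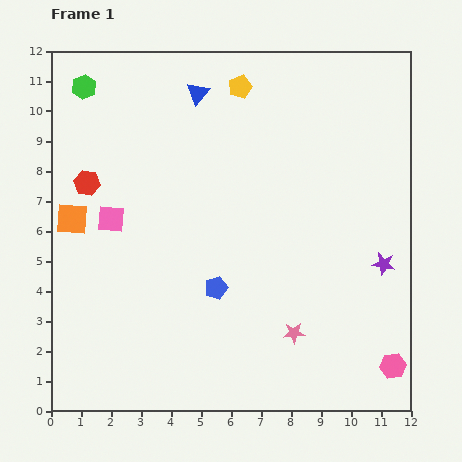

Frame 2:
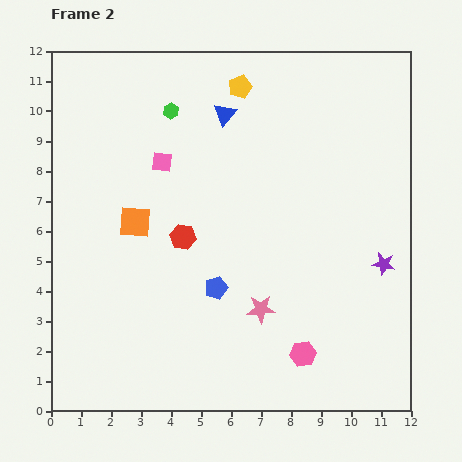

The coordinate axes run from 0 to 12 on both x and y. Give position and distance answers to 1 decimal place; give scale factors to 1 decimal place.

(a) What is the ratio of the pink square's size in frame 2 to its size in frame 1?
0.7×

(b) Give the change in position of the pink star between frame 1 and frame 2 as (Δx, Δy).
(-1.1, 0.8)

The pink star was at (8.1, 2.6) in frame 1 and (7.0, 3.4) in frame 2.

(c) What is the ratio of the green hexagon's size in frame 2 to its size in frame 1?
0.6×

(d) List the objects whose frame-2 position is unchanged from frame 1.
the blue pentagon, the purple star, the yellow pentagon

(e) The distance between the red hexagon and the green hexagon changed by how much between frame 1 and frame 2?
+1.0

Distance in frame 1: 3.2. Distance in frame 2: 4.2.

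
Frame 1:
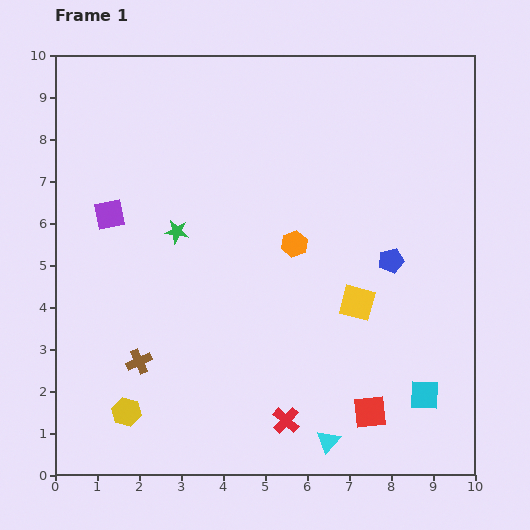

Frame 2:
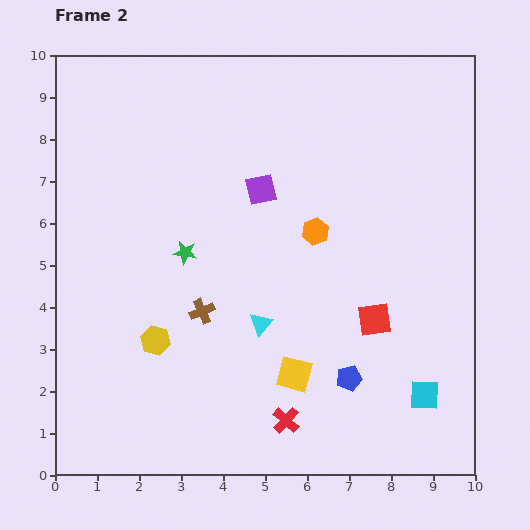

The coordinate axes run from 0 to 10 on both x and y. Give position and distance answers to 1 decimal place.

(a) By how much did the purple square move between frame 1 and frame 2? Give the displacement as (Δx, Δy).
(3.6, 0.6)

The purple square was at (1.3, 6.2) in frame 1 and (4.9, 6.8) in frame 2.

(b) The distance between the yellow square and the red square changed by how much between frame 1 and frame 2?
-0.3

Distance in frame 1: 2.6. Distance in frame 2: 2.3.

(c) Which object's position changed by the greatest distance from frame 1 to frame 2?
the purple square

(moved 3.6; next 3.2)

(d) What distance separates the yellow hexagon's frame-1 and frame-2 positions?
1.8

The yellow hexagon moved from (1.7, 1.5) to (2.4, 3.2), a distance of √(0.7² + 1.7²) ≈ 1.8.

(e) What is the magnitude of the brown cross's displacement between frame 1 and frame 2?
1.9

The brown cross moved from (2.0, 2.7) to (3.5, 3.9), a distance of √(1.5² + 1.2²) ≈ 1.9.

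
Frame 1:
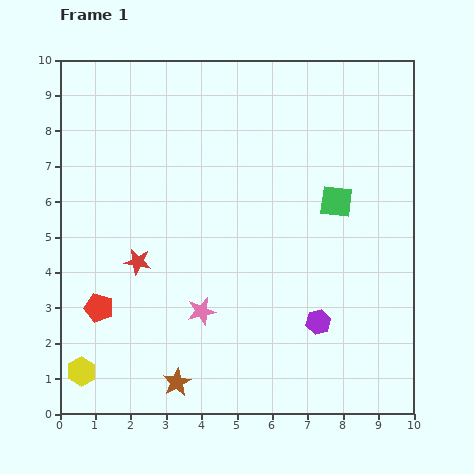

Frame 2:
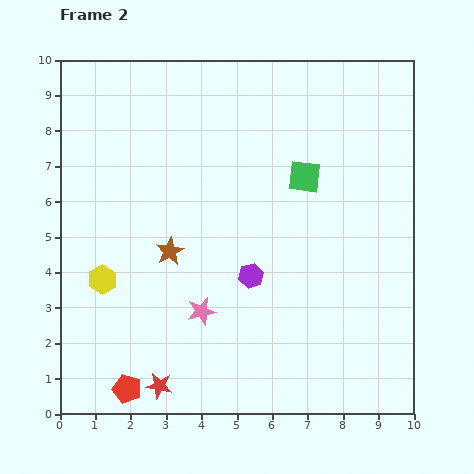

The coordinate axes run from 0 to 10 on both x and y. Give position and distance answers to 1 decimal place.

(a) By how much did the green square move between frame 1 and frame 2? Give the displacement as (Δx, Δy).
(-0.9, 0.7)

The green square was at (7.8, 6.0) in frame 1 and (6.9, 6.7) in frame 2.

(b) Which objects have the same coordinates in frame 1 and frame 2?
the pink star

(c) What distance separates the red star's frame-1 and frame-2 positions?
3.6

The red star moved from (2.2, 4.3) to (2.8, 0.8), a distance of √(0.6² + 3.5²) ≈ 3.6.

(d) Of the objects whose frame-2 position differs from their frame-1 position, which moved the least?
the green square

(moved 1.1)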